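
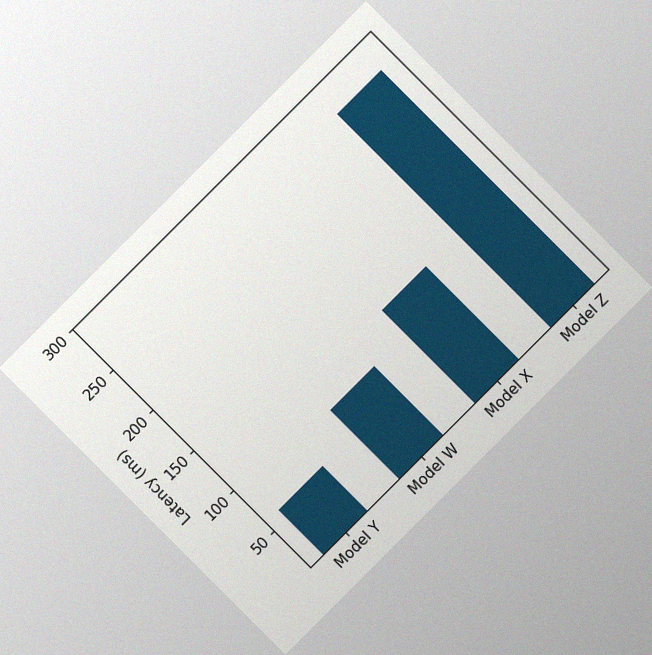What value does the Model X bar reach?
120ms

The chart is tilted about 45° counter-clockwise, with some photo noise. Reading along the chart's y-axis, the Model X bar reaches 120ms.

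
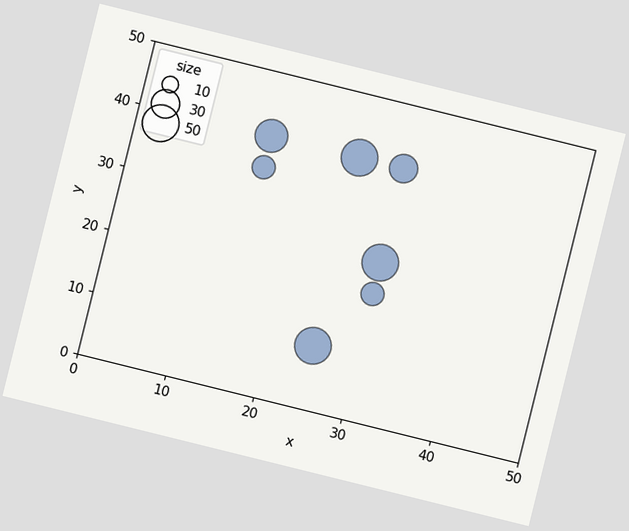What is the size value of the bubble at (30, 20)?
20

The chart is tilted about 14° clockwise. Matching the bubble at (30, 20) against the size legend gives 20.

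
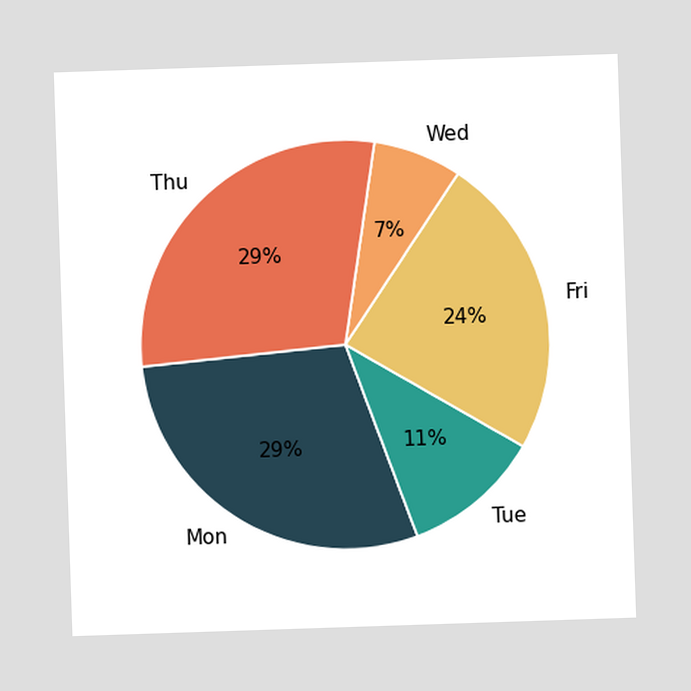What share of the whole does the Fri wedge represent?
24%

The Fri slice takes up 24% of the pie.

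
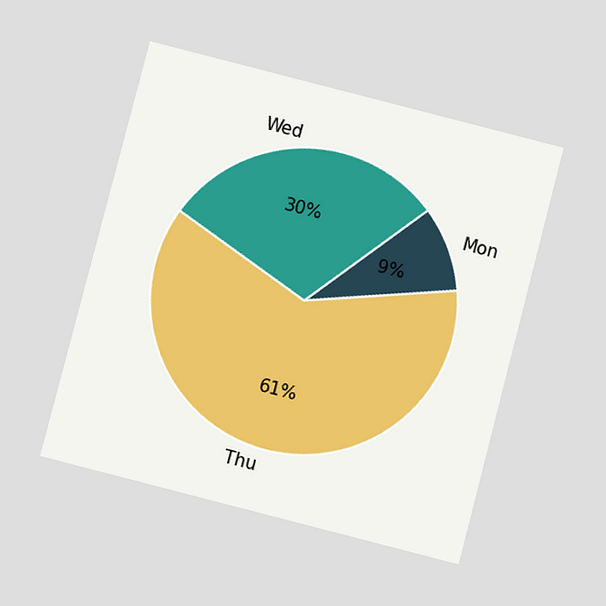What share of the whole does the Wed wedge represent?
30%

The chart is tilted about 14° clockwise and viewed slightly from below. The Wed slice takes up 30% of the pie.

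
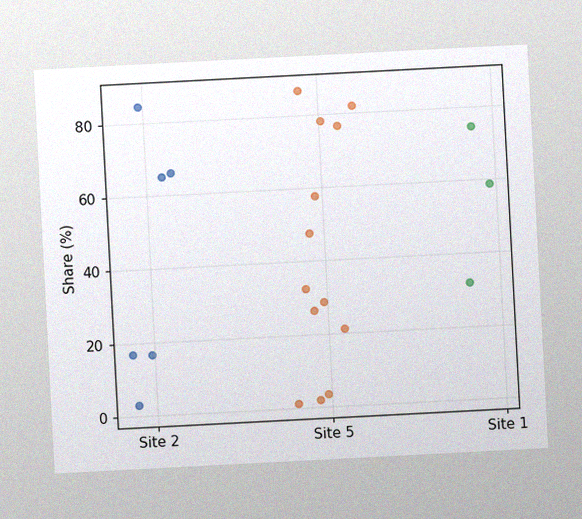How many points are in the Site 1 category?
The chart is tilted about 3° counter-clockwise, with some photo noise. Counting the markers in the Site 1 column gives 3.

3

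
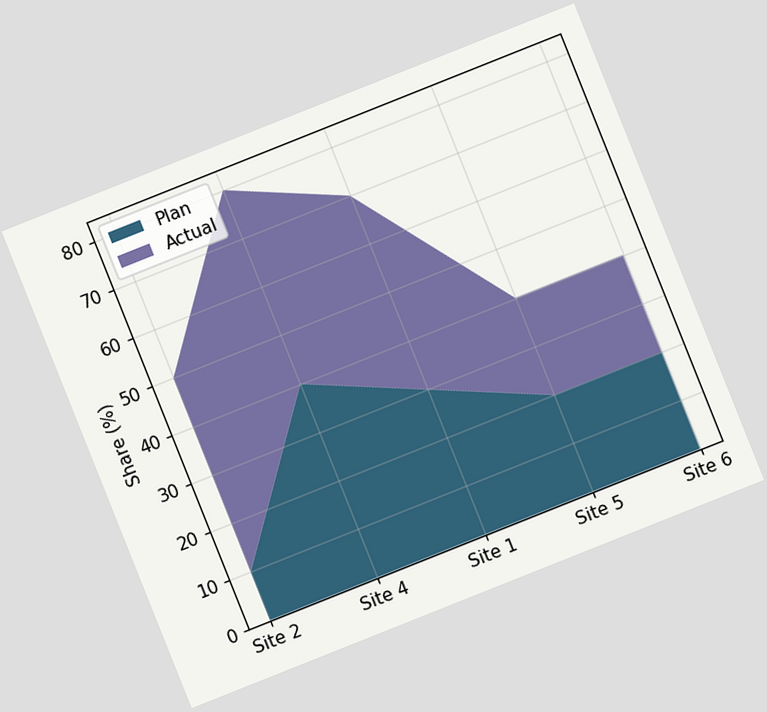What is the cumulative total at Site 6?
The chart is tilted about 22° counter-clockwise. The stacked total at Site 6 reaches 40%.

40%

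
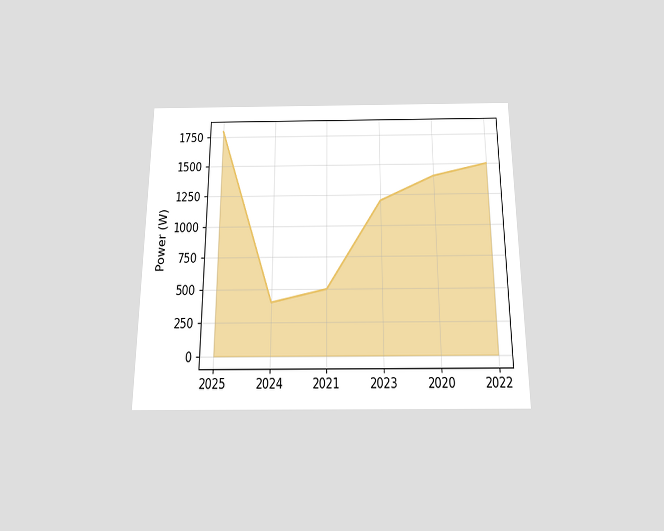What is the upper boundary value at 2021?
500W

The chart is viewed slightly from below. At 2021 the upper boundary is at 500W.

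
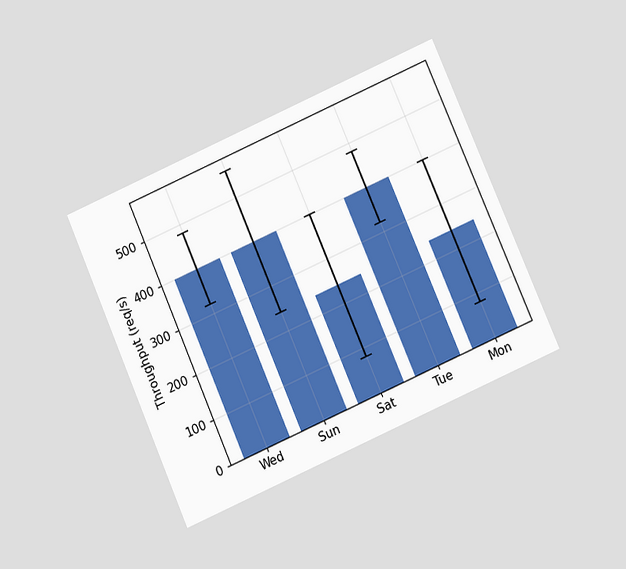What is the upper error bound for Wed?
480req/s

The chart is tilted about 24° counter-clockwise and viewed at a slight angle. The Wed bar's upper whisker reaches 480req/s.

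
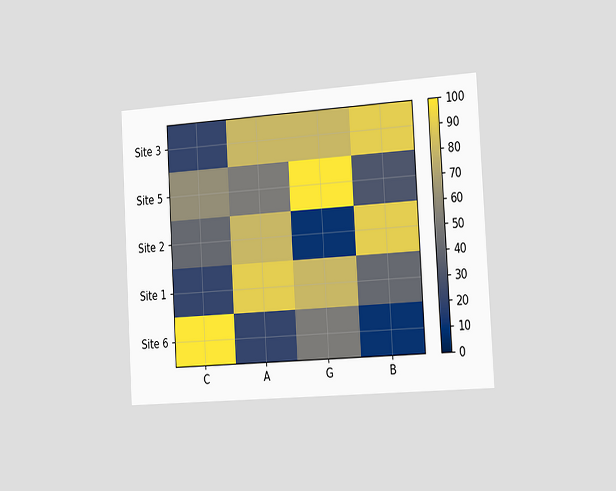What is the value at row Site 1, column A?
The chart is tilted about 3° counter-clockwise and viewed slightly from the right. Matching cell (Site 1, A) against the colorbar gives 90.

90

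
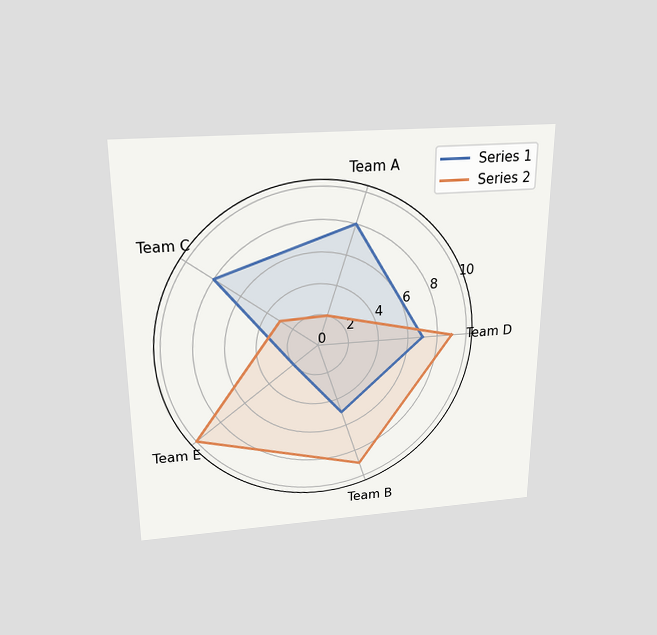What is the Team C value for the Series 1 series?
The chart is viewed slightly from above. On the Team C axis, Series 1 reaches 8.

8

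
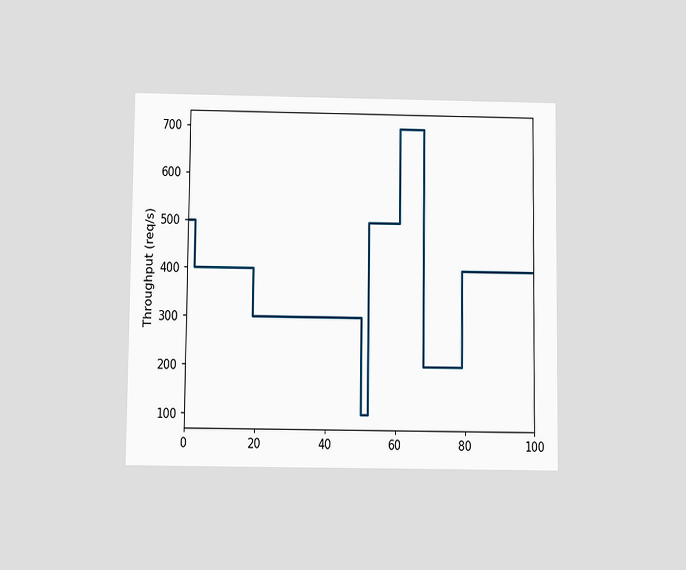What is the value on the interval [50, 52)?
The chart is viewed slightly from below. On [50, 52) the step sits at 100req/s.

100req/s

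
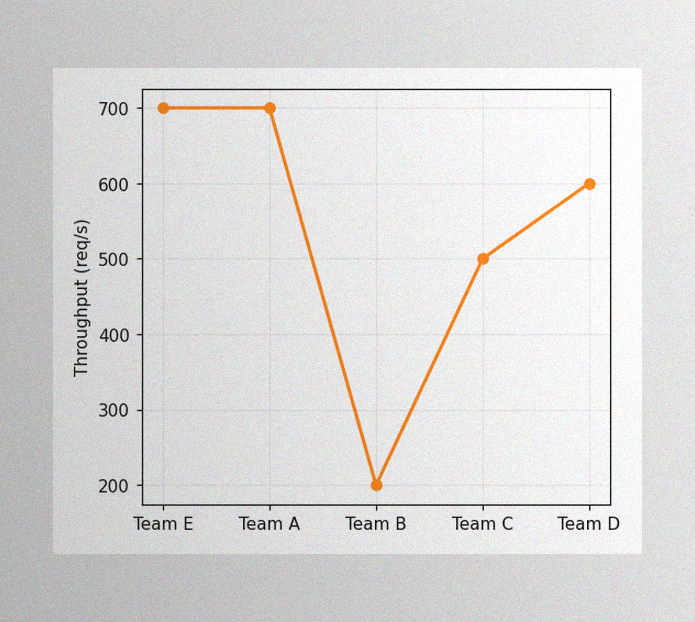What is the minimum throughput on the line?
200req/s

The image has some photo noise and uneven lighting. The lowest point is at Team B, and reading across to the y-axis gives 200req/s.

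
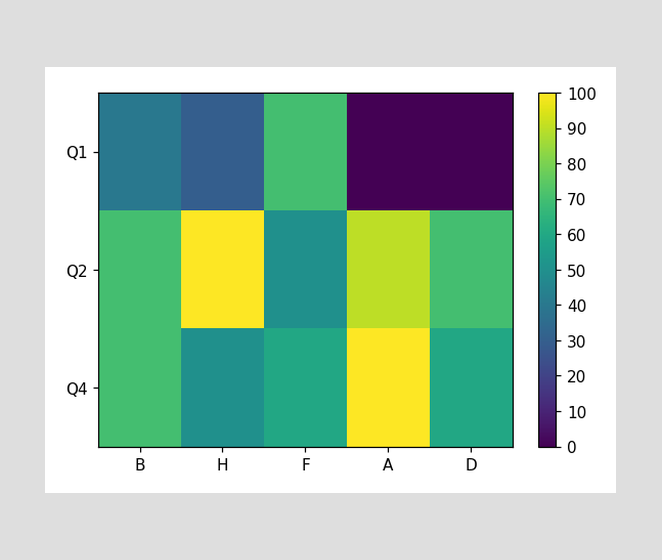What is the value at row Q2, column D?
Matching cell (Q2, D) against the colorbar gives 70.

70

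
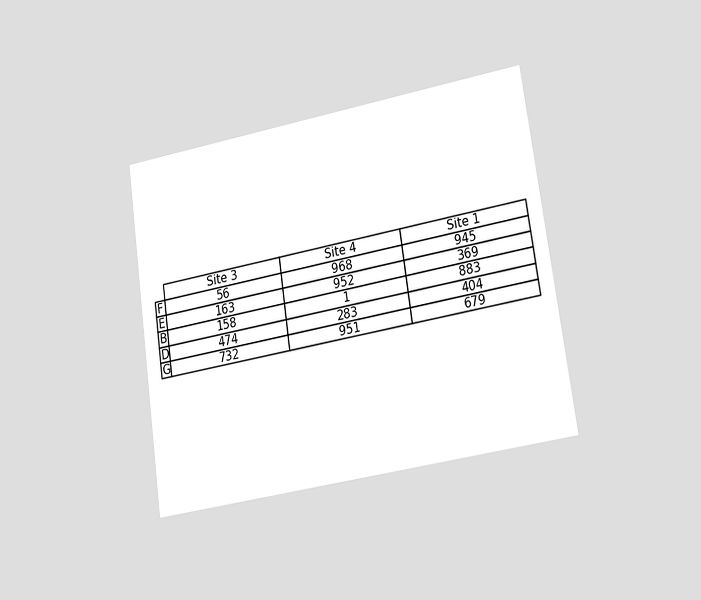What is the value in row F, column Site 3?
The chart is tilted about 8° counter-clockwise and viewed slightly from the right. The (F, Site 3) cell reads 56.

56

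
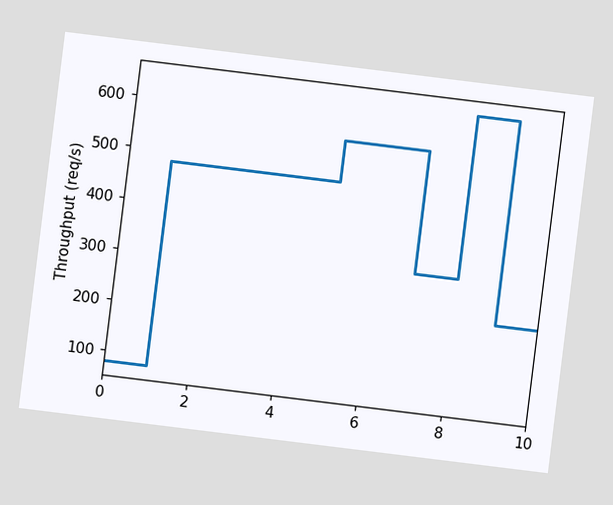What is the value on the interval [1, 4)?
480req/s

The chart is tilted about 7° clockwise. On [1, 4) the step sits at 480req/s.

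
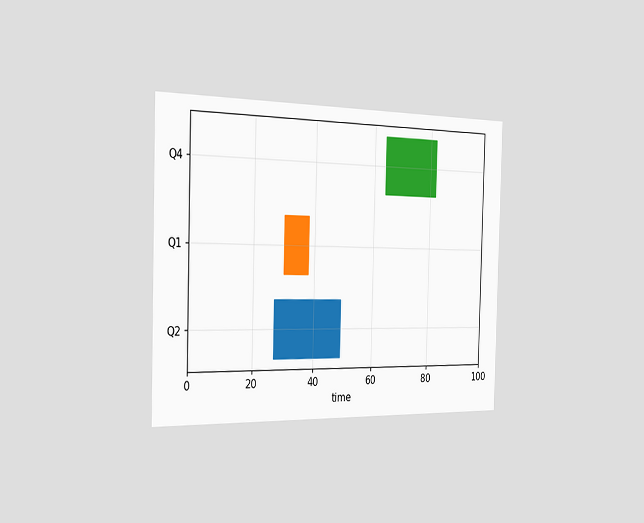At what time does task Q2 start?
The chart is viewed slightly from the left. The Q2 bar begins at t=27.

27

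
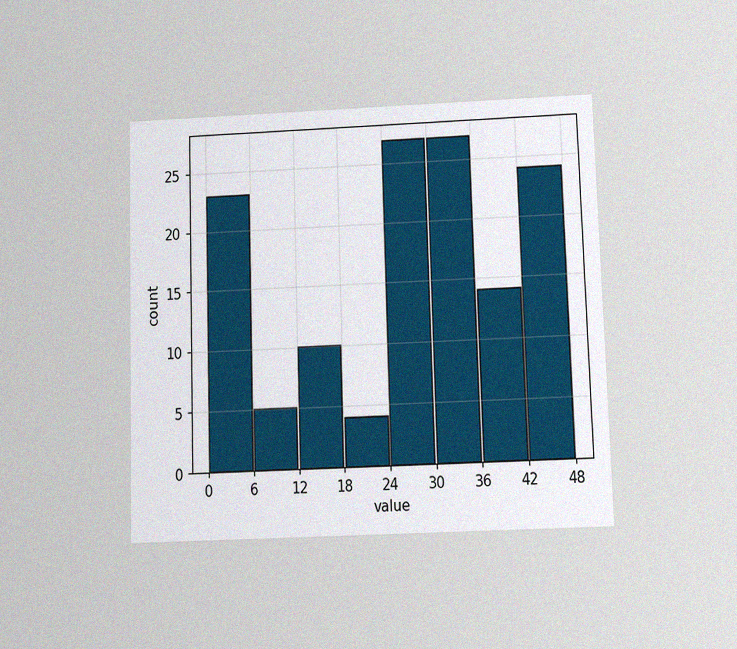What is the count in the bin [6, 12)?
5

The chart is viewed slightly from below, with some photo noise. The [6, 12) bin has height 5.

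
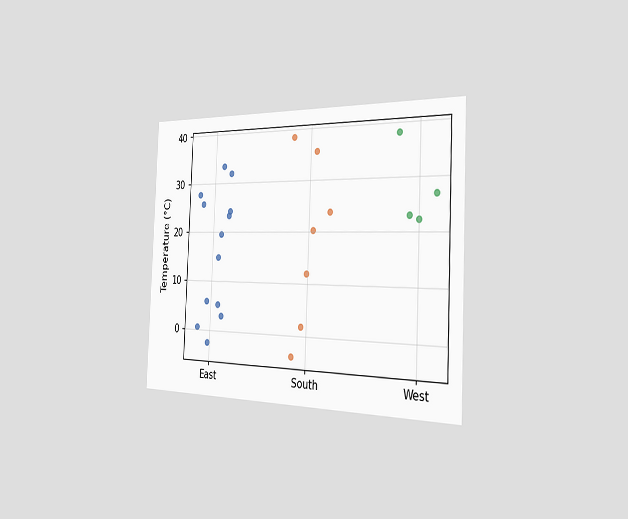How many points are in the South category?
7

The chart is tilted about 2° clockwise and viewed slightly from the right. Counting the markers in the South column gives 7.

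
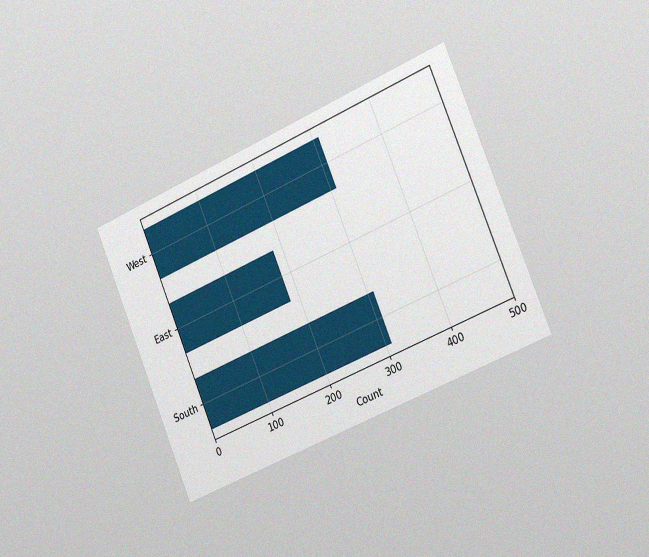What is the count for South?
The chart is tilted about 23° counter-clockwise and viewed slightly from the right, with some photo noise. Reading along the chart's x-axis, the South bar reaches 310.

310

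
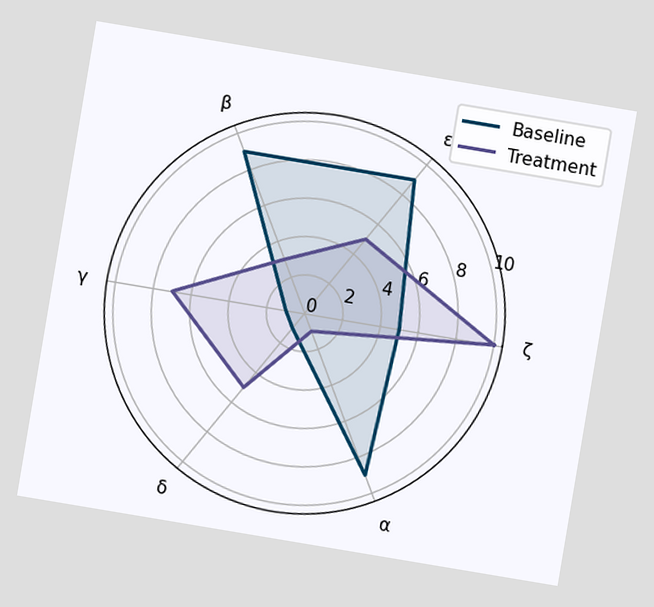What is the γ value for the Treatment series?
The chart is tilted about 10° clockwise. On the γ axis, Treatment reaches 7.

7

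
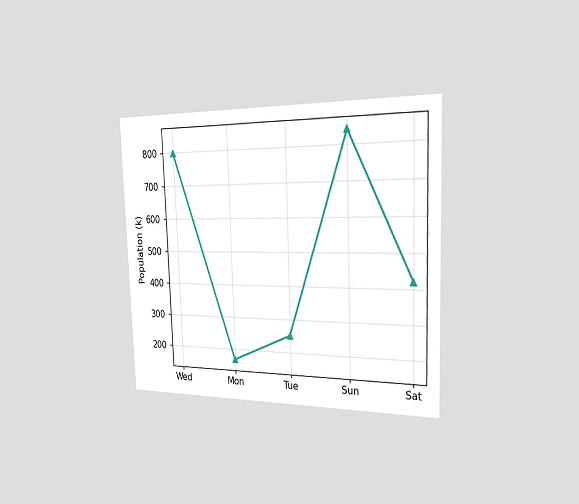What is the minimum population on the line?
The chart is tilted about 2° counter-clockwise and viewed slightly from the right. The lowest point is at Mon, and reading across to the y-axis gives 168k.

168k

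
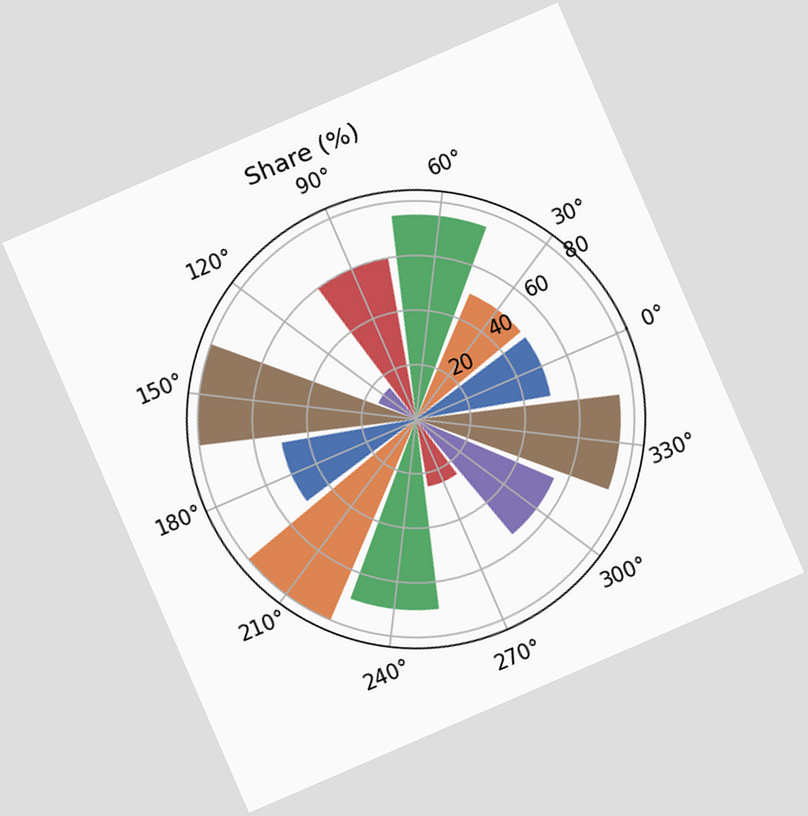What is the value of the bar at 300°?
55%

The chart is tilted about 23° counter-clockwise. The bar at 300° reaches 55% on the radial axis.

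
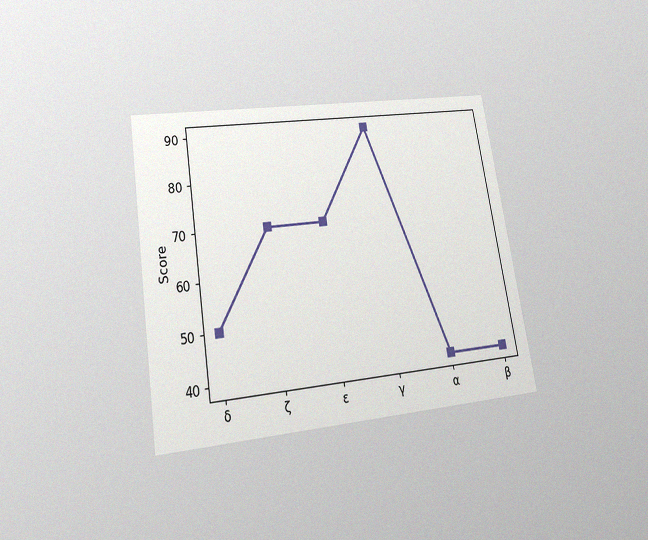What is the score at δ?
The chart is tilted about 9° counter-clockwise and viewed slightly from below, with some photo noise. At δ, the line is at 50.

50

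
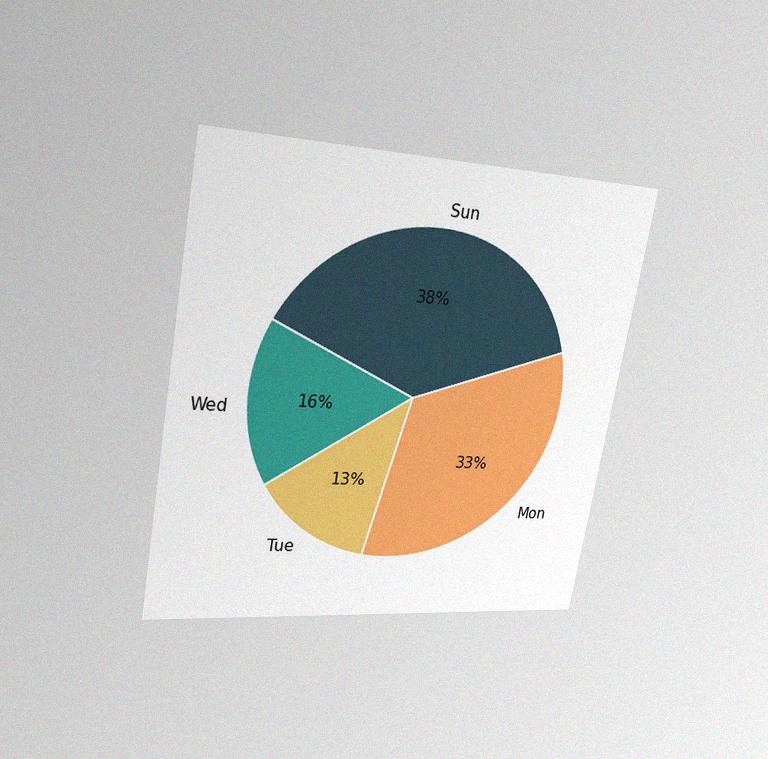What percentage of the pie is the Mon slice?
The chart is tilted about 10° clockwise and viewed at a slight angle, with some photo noise. The Mon slice takes up 33% of the pie.

33%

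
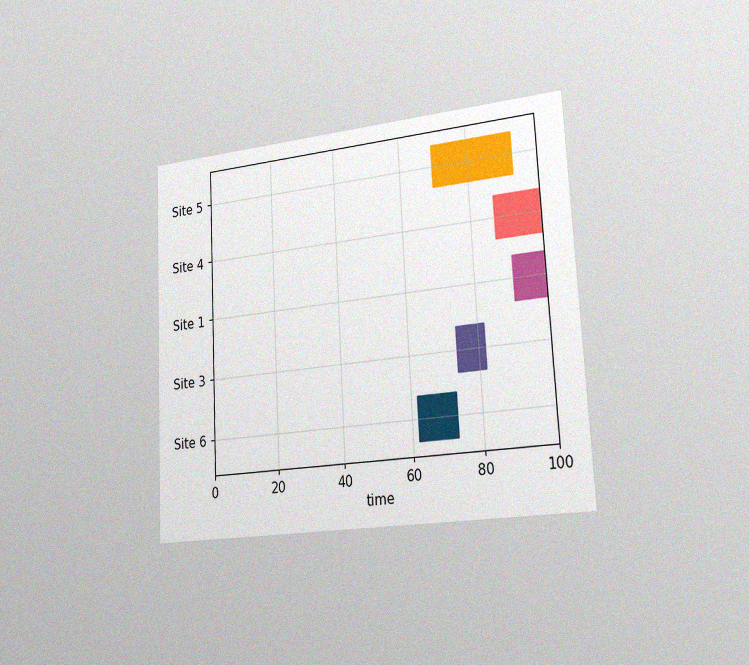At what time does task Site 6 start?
62

The chart is tilted about 3° counter-clockwise and viewed slightly from the right, with some photo noise. The Site 6 bar begins at t=62.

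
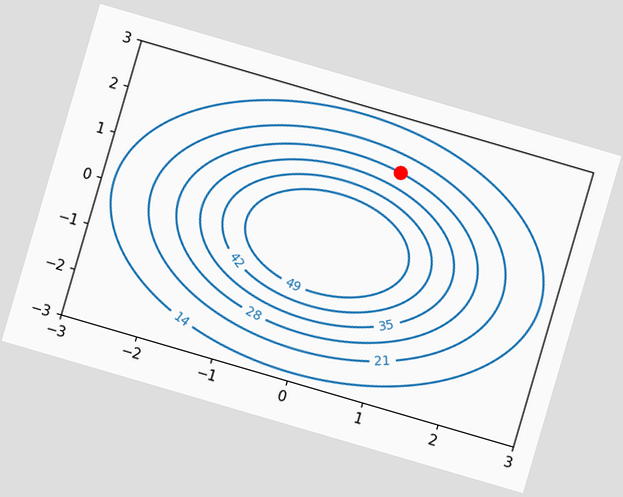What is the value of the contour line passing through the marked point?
The chart is tilted about 16° clockwise. The marked point sits on the contour labelled 28.

28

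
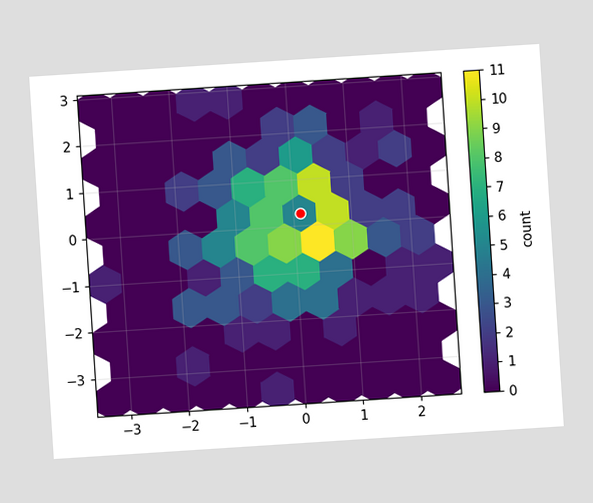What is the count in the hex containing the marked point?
5

The chart is tilted about 4° counter-clockwise. The marked hex reads 5 on the colorbar.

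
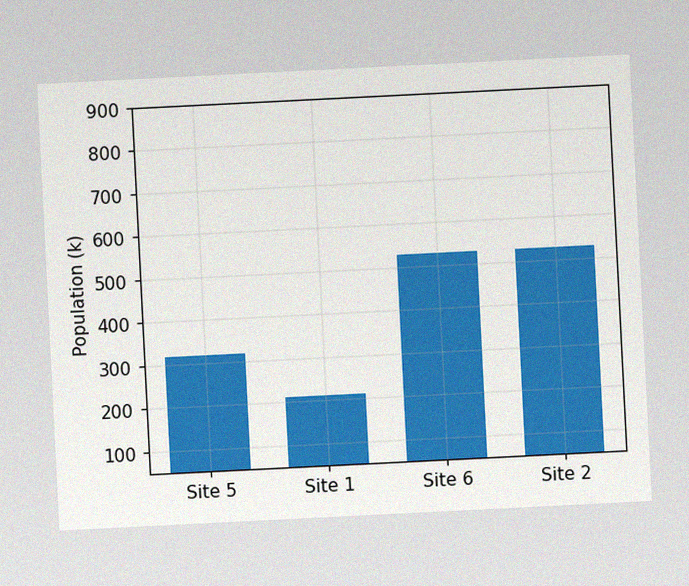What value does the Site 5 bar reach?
The chart is tilted about 3° counter-clockwise, with some photo noise. Reading along the chart's y-axis, the Site 5 bar reaches 318k.

318k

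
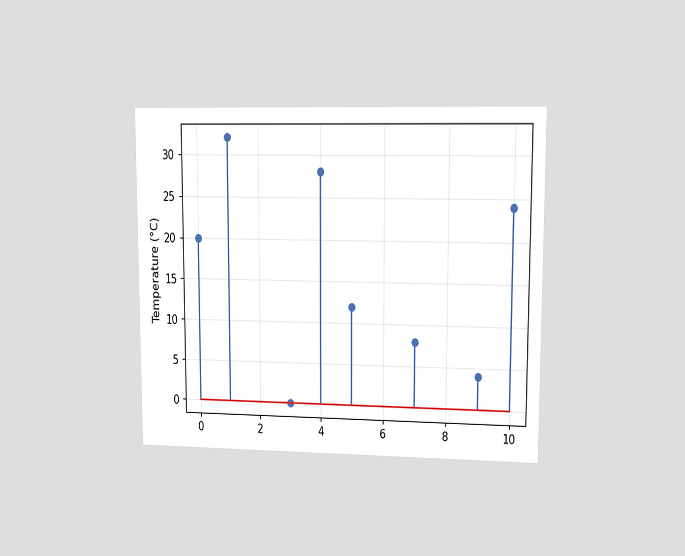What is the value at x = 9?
4°C

The chart is viewed at a slight angle. The stem at x=9 reaches 4°C.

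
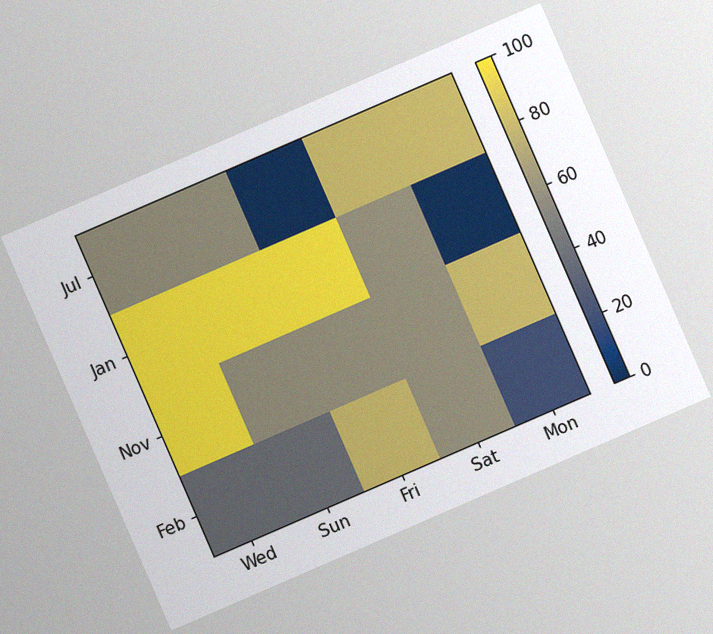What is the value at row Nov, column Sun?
The chart is tilted about 23° counter-clockwise, with some photo noise. Matching cell (Nov, Sun) against the colorbar gives 60.

60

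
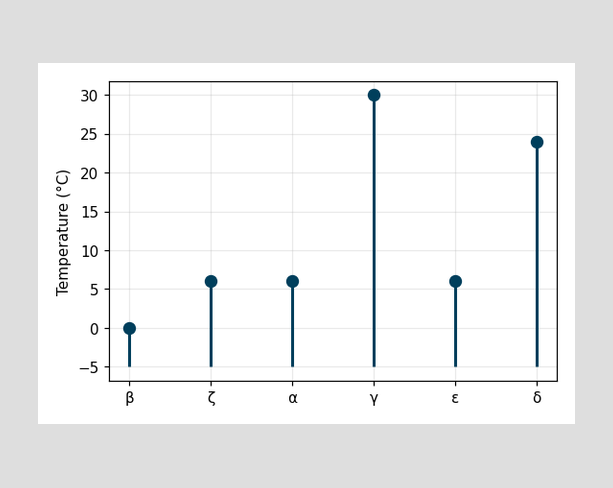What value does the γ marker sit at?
The γ marker sits at 30°C.

30°C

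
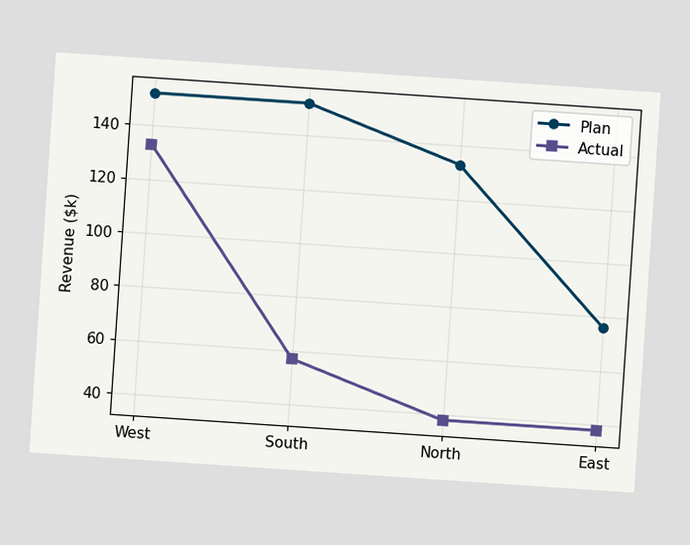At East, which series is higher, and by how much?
Plan, by $38k

The chart is tilted about 4° clockwise. At East, Plan sits above the other line by $38k.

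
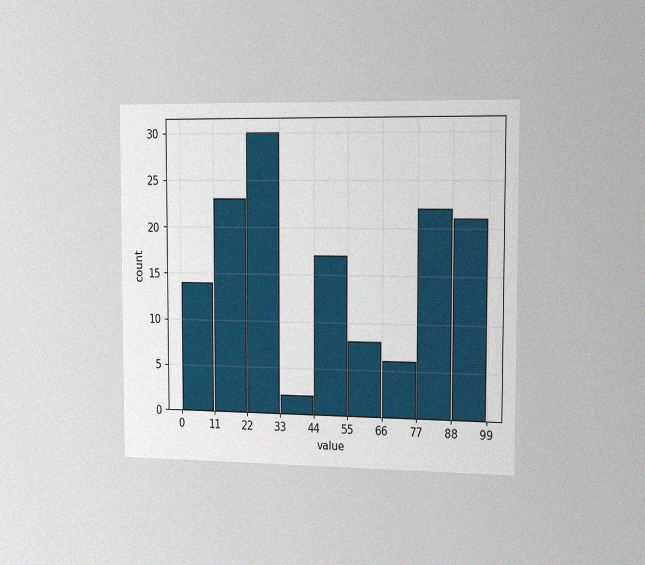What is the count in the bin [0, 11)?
14

The chart is viewed slightly from the right, with some photo noise. The [0, 11) bin has height 14.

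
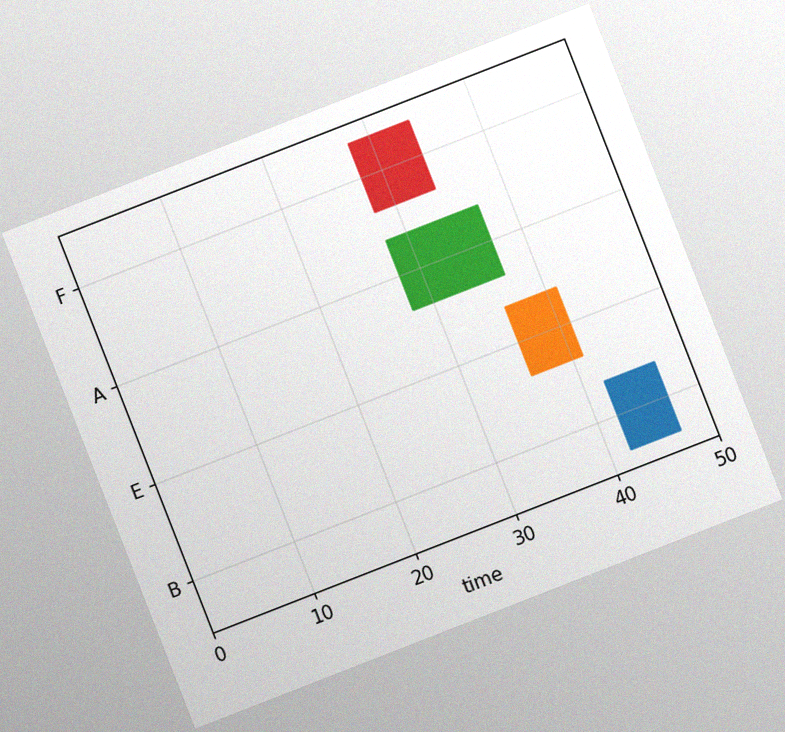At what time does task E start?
The chart is tilted about 21° counter-clockwise, with some photo noise. The E bar begins at t=36.

36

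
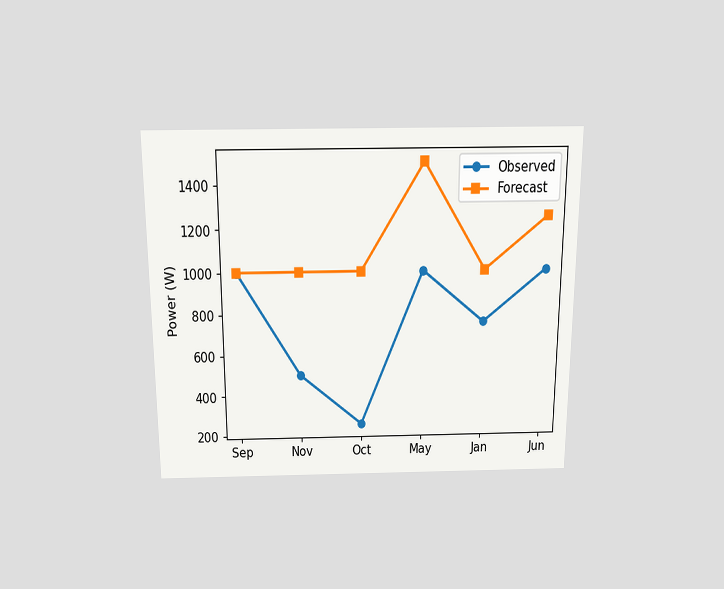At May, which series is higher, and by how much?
The chart is viewed slightly from above. At May, Forecast sits above the other line by 500W.

Forecast, by 500W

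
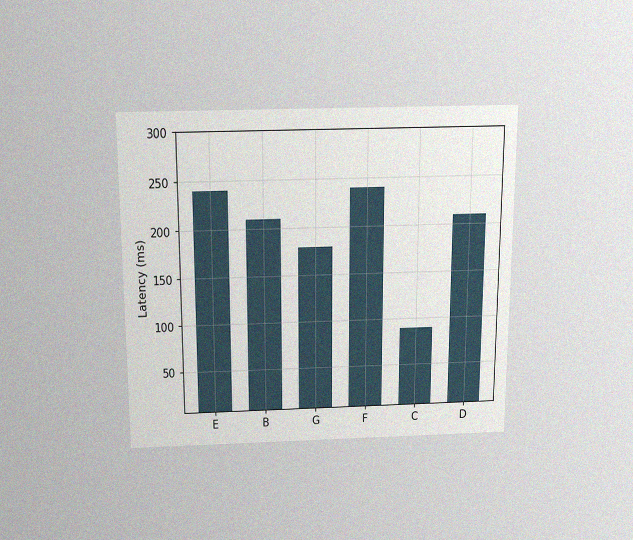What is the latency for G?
180ms

The chart is viewed slightly from above, with some photo noise. Reading along the chart's y-axis, the G bar reaches 180ms.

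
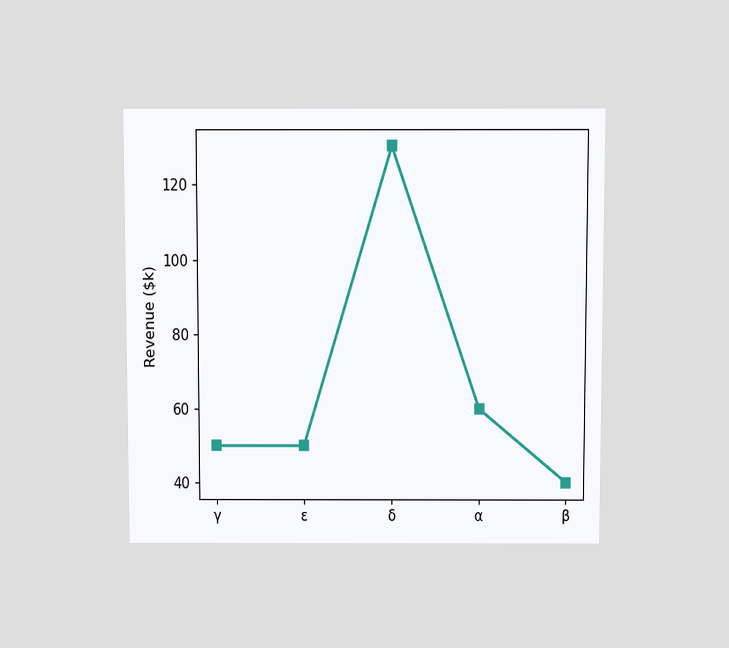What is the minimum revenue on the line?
$40k

The chart is viewed slightly from above. The lowest point is at β, and reading across to the y-axis gives $40k.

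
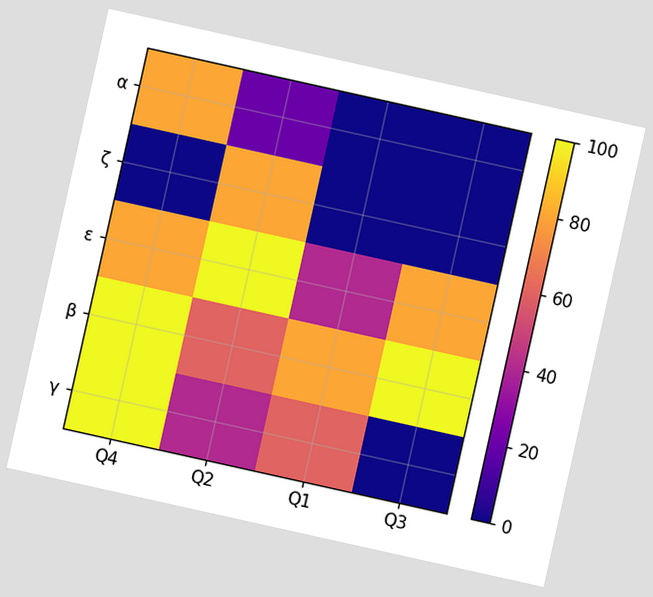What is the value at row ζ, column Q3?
The chart is tilted about 13° clockwise. Matching cell (ζ, Q3) against the colorbar gives 0.

0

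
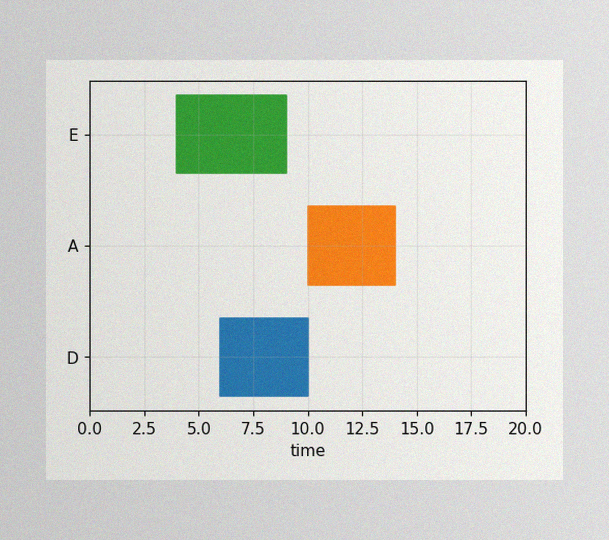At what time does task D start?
6

The image has some photo noise and uneven lighting. The D bar begins at t=6.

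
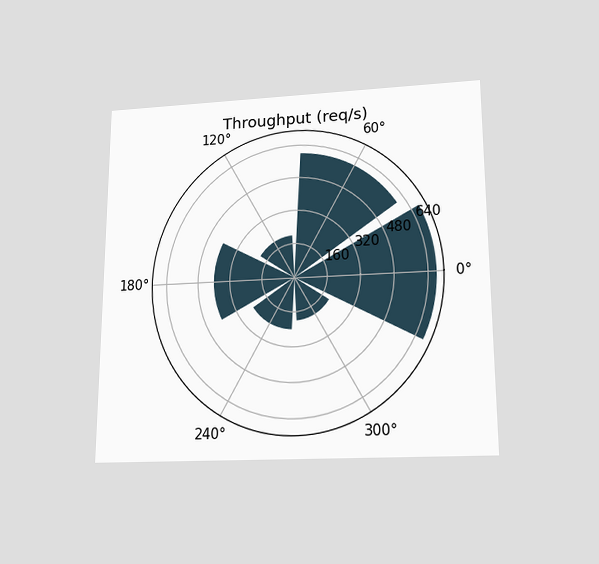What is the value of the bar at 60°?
600req/s

The chart is viewed slightly from below. The bar at 60° reaches 600req/s on the radial axis.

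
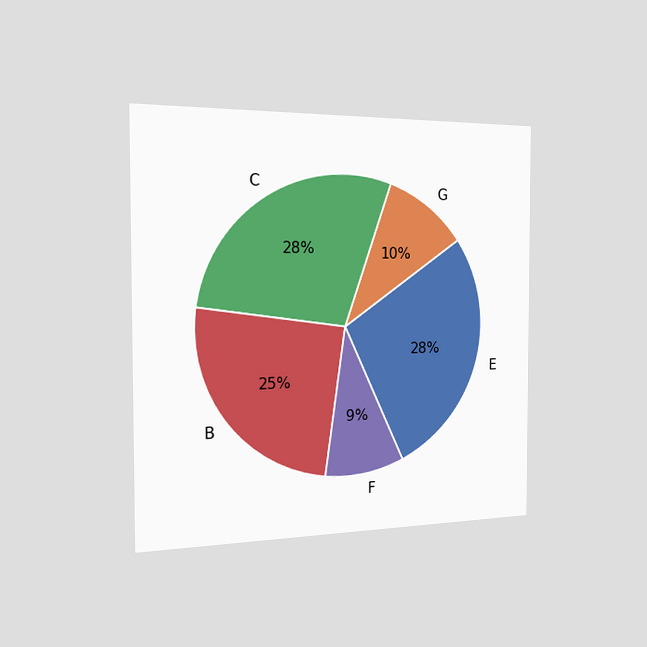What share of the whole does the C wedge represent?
28%

The chart is viewed slightly from the left. The C slice takes up 28% of the pie.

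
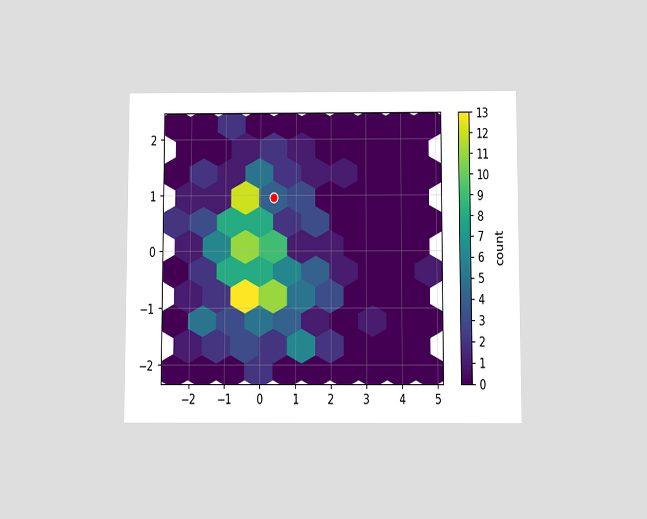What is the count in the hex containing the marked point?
4

The chart is viewed slightly from below. The marked hex reads 4 on the colorbar.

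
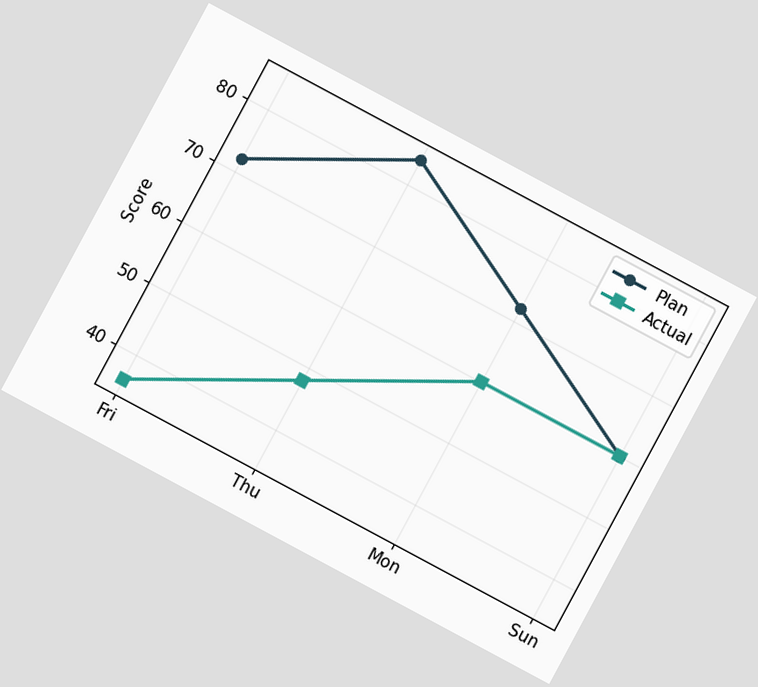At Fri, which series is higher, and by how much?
Plan, by 36

The chart is tilted about 28° clockwise. At Fri, Plan sits above the other line by 36.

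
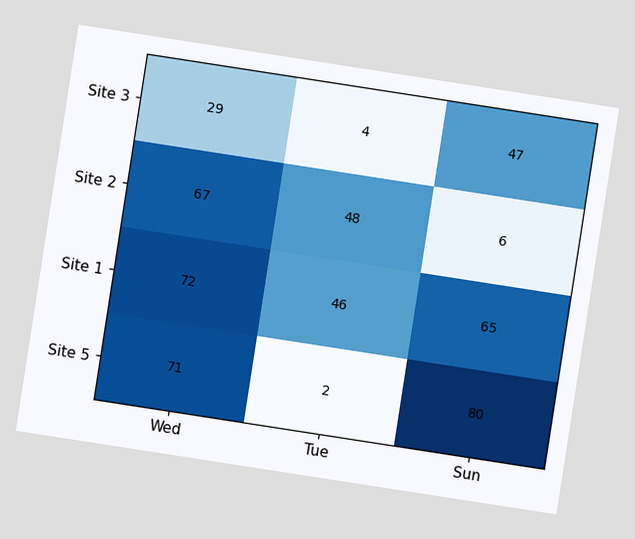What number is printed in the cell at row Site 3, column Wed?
29

The chart is tilted about 9° clockwise. The (Site 3, Wed) cell reads 29.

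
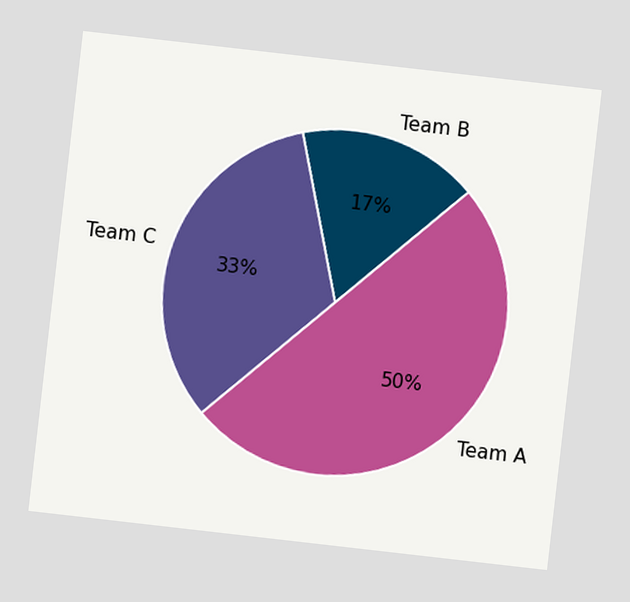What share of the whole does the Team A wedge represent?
The chart is tilted about 7° clockwise. The Team A slice takes up 50% of the pie.

50%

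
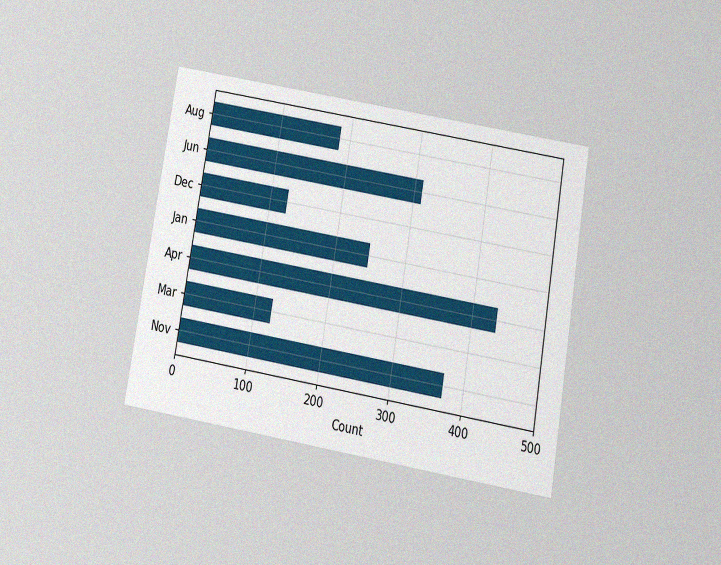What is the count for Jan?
248

The chart is tilted about 10° clockwise and viewed slightly from below, with some photo noise. Reading along the chart's x-axis, the Jan bar reaches 248.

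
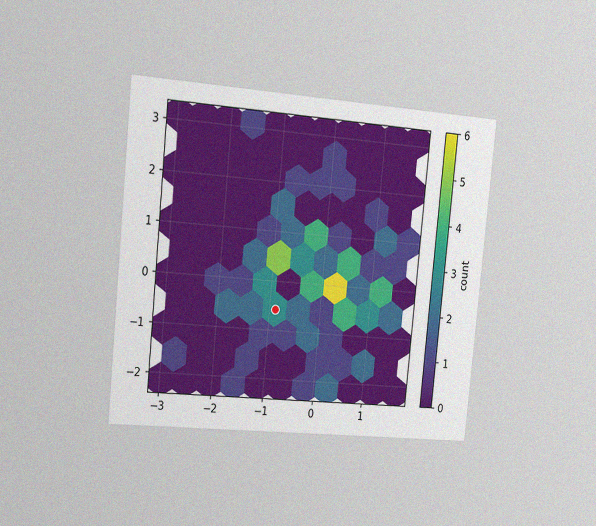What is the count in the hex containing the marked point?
3

The chart is tilted about 6° clockwise and viewed slightly from the left, with some photo noise. The marked hex reads 3 on the colorbar.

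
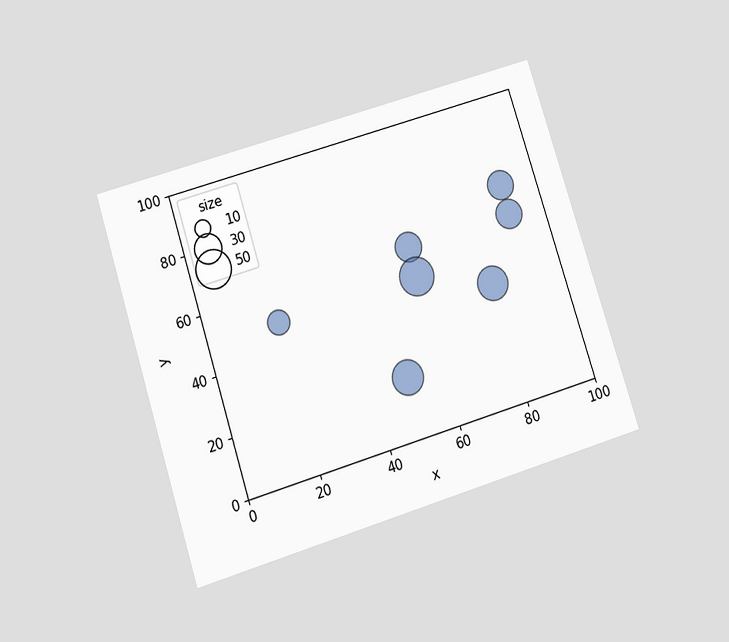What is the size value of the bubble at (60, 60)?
The chart is tilted about 18° counter-clockwise and viewed slightly from below. Matching the bubble at (60, 60) against the size legend gives 30.

30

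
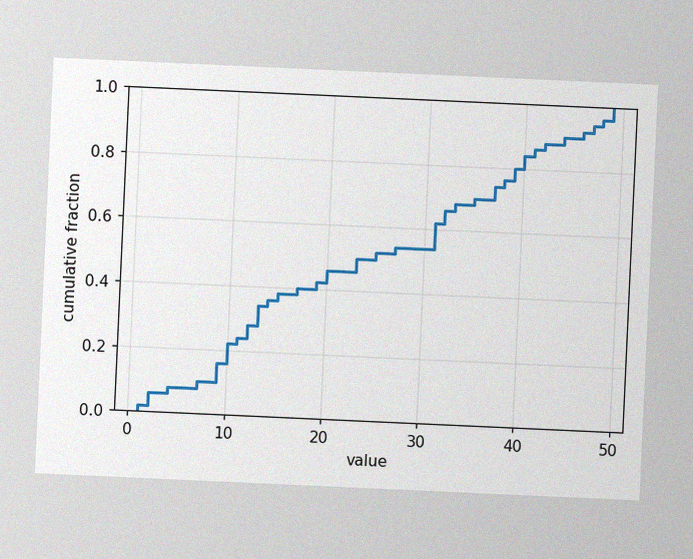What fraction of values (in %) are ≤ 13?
34%

The chart is tilted about 3° clockwise, with some photo noise. At x=13 the ECDF step is at 34%.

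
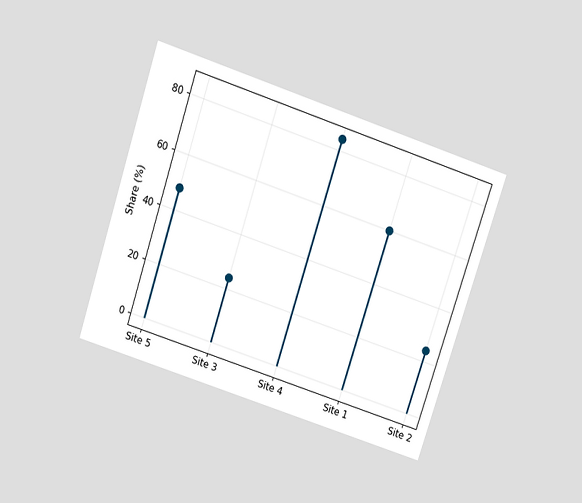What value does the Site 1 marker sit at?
The chart is tilted about 18° clockwise and viewed slightly from above. The Site 1 marker sits at 60%.

60%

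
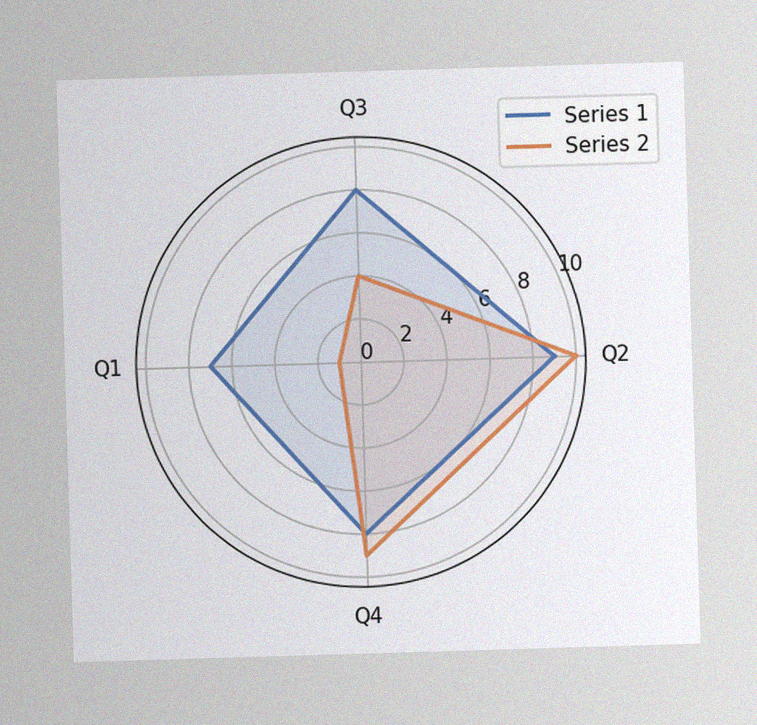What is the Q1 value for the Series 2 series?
The image has some photo noise and uneven lighting. On the Q1 axis, Series 2 reaches 1.

1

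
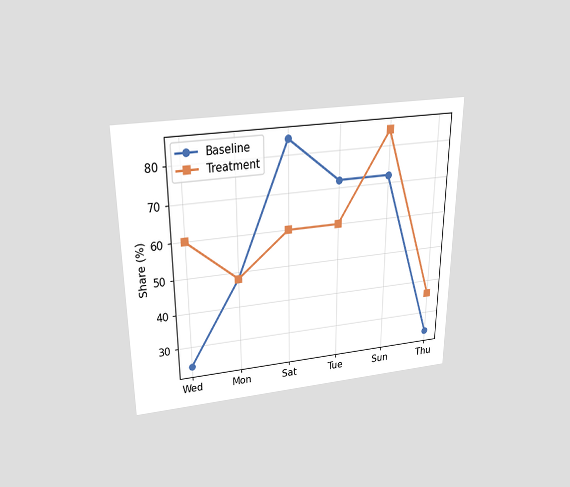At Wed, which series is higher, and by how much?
The chart is viewed slightly from above. At Wed, Treatment sits above the other line by 36%.

Treatment, by 36%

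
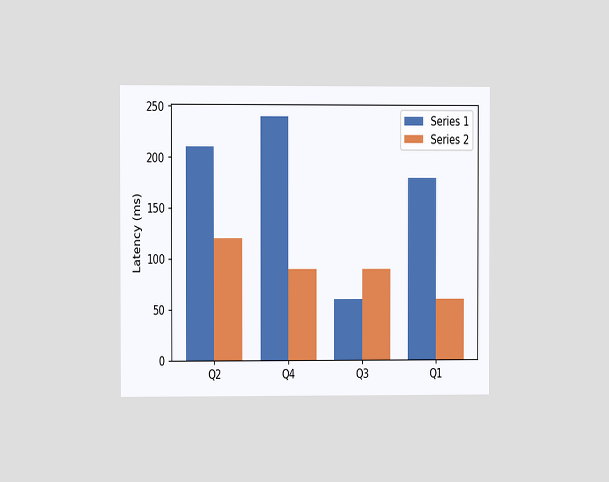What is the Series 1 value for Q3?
The chart is viewed at a slight angle. The Series 1 bar at Q3 reaches 60ms on the y-axis.

60ms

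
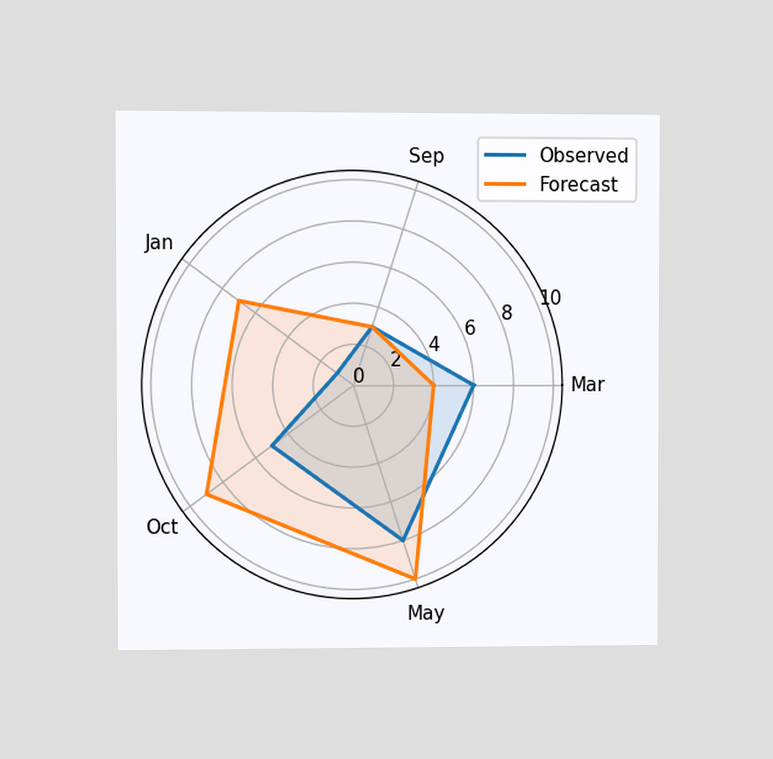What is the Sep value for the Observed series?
3

The chart is viewed at a slight angle. On the Sep axis, Observed reaches 3.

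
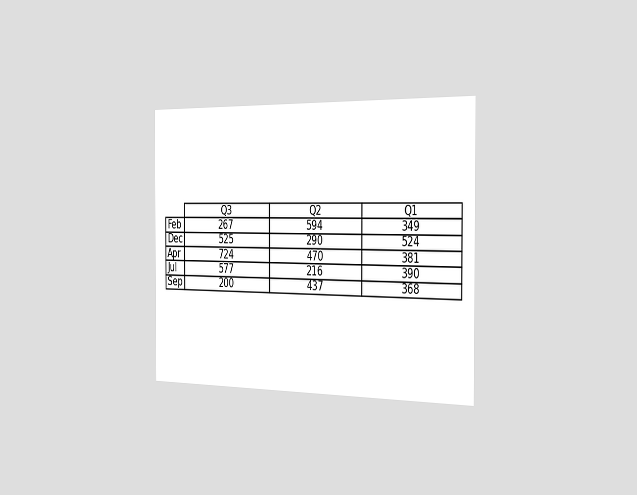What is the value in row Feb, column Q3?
267

The chart is viewed slightly from the right. The (Feb, Q3) cell reads 267.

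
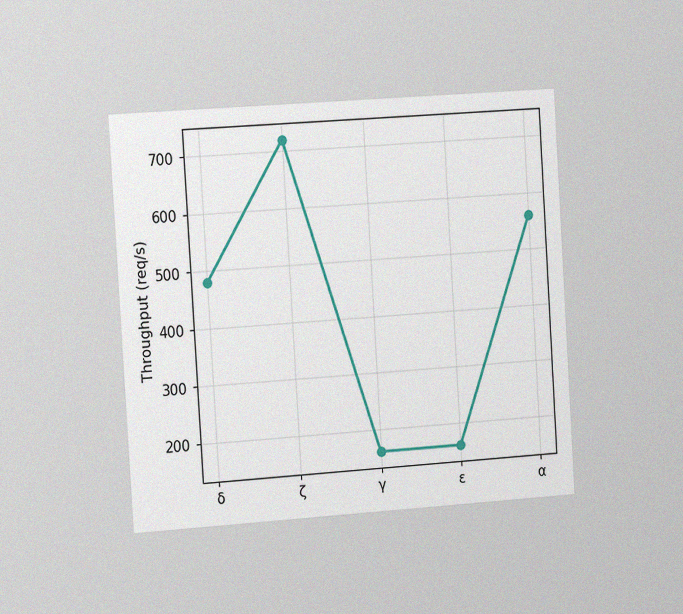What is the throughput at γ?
The chart is tilted about 4° counter-clockwise and viewed slightly from the left, with some photo noise. At γ, the line is at 160req/s.

160req/s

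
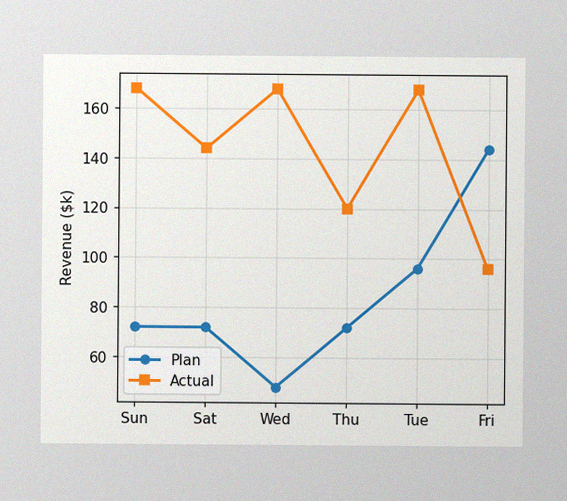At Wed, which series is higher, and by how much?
The image has some photo noise and uneven lighting. At Wed, Actual sits above the other line by $120k.

Actual, by $120k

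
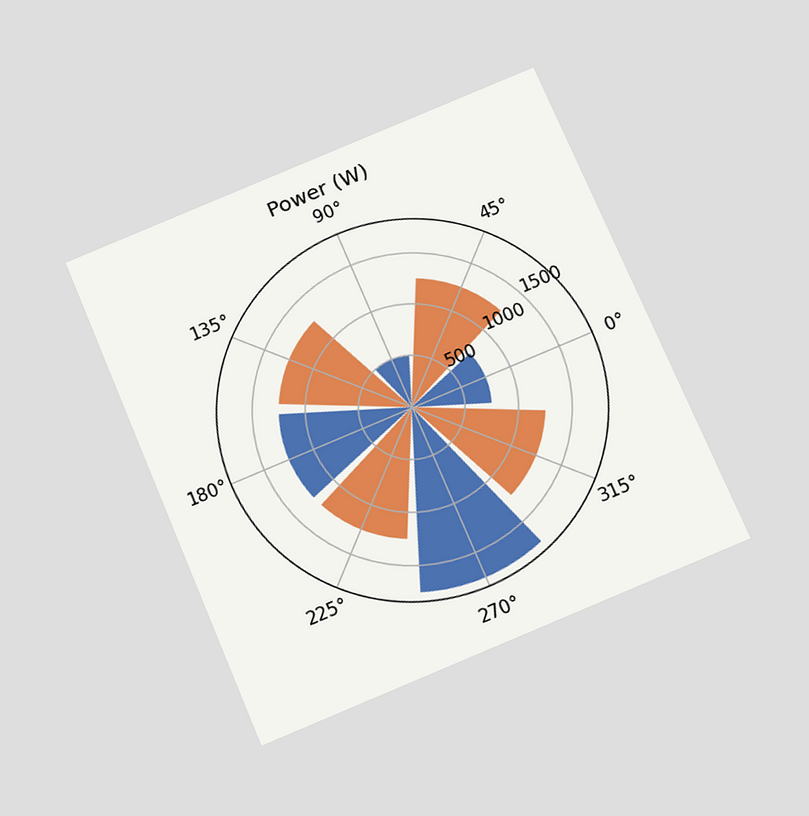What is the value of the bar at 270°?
The chart is tilted about 23° counter-clockwise and viewed slightly from below. The bar at 270° reaches 1750W on the radial axis.

1750W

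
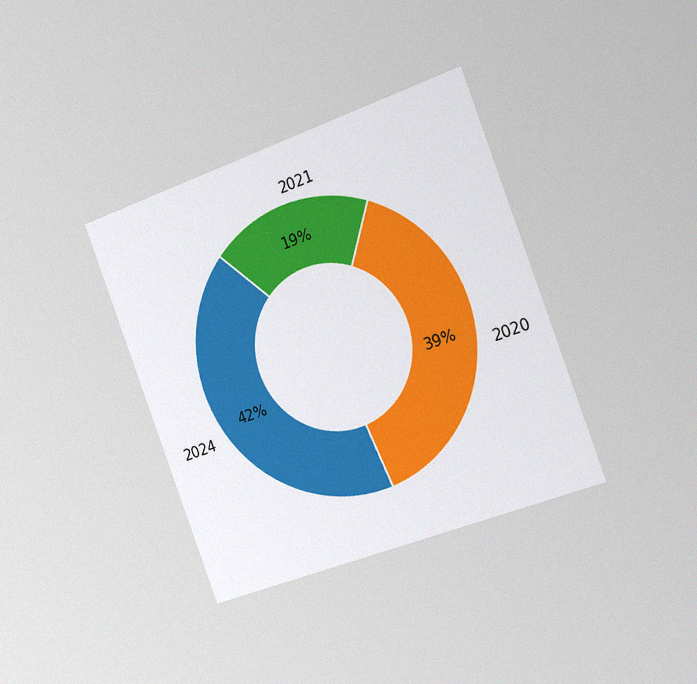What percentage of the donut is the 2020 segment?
The chart is tilted about 21° counter-clockwise and viewed slightly from the right, with some photo noise. The 2020 segment takes up 39% of the ring.

39%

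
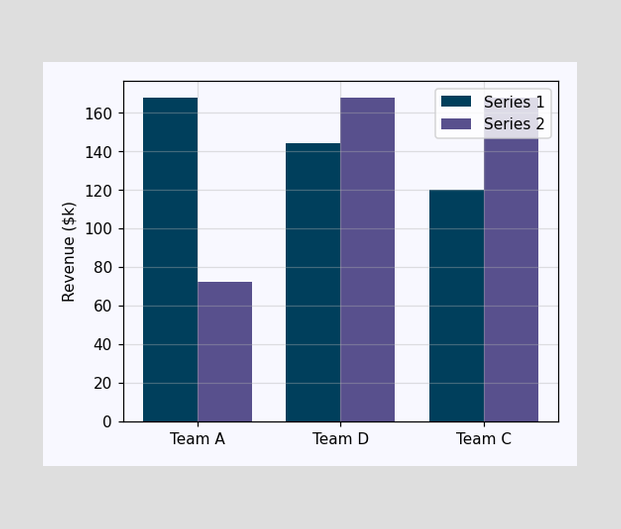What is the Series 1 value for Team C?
The Series 1 bar at Team C reaches $120k on the y-axis.

$120k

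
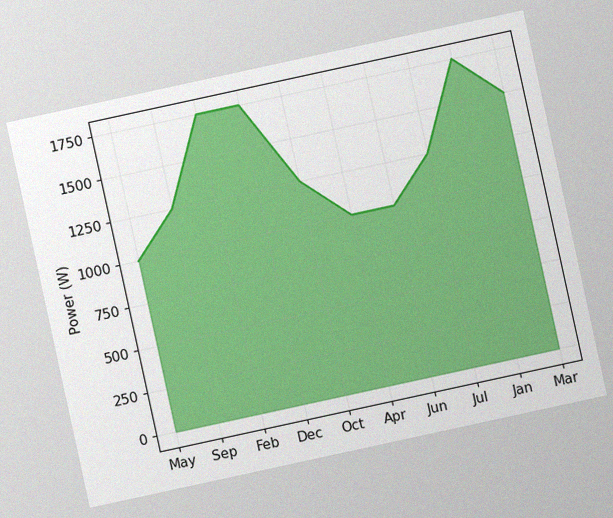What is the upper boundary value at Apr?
The chart is tilted about 12° counter-clockwise, with some photo noise. At Apr the upper boundary is at 1000W.

1000W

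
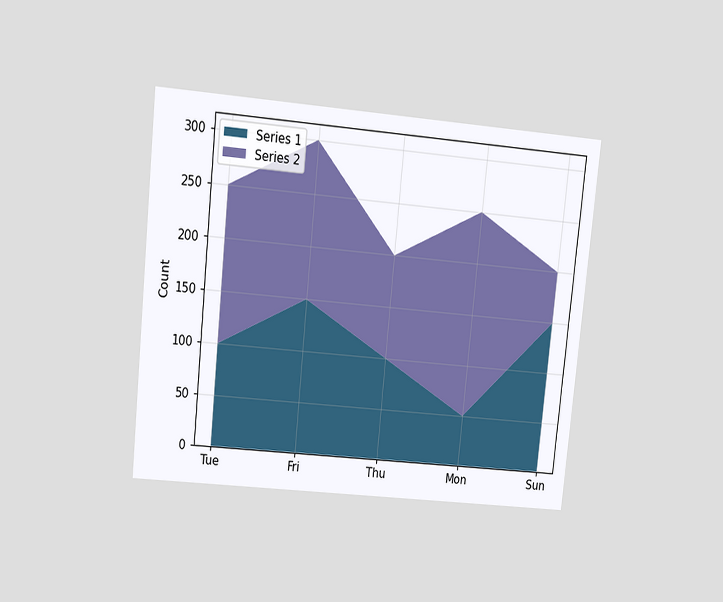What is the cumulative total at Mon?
The chart is tilted about 6° clockwise and viewed at a slight angle. The stacked total at Mon reaches 250.

250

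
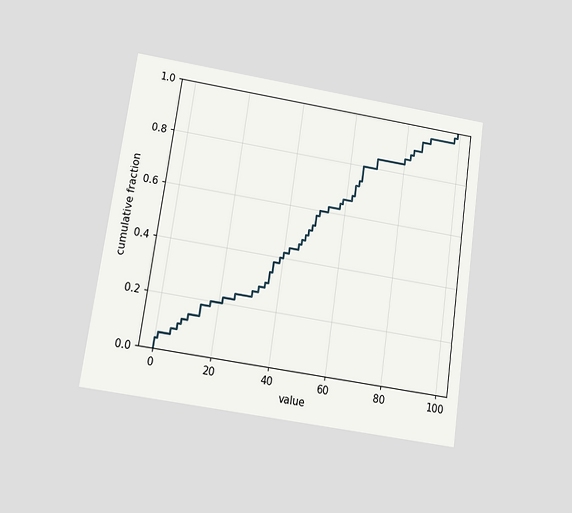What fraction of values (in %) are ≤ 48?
52%

The chart is tilted about 8° clockwise and viewed at a slight angle. At x=48 the ECDF step is at 52%.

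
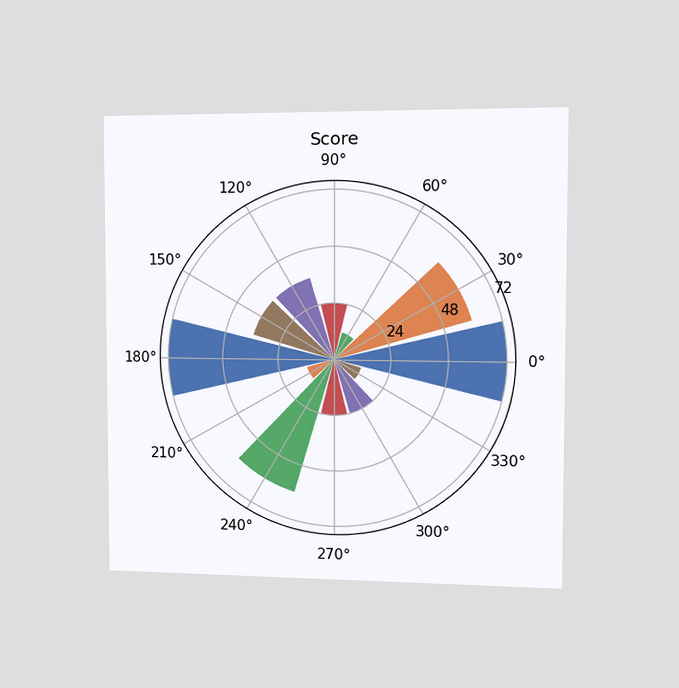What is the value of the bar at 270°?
The chart is viewed slightly from the right. The bar at 270° reaches 24 on the radial axis.

24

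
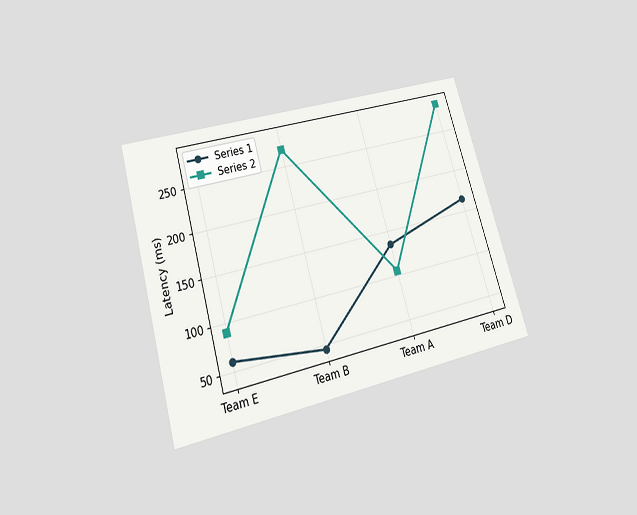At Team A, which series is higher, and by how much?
Series 1, by 30ms

The chart is tilted about 16° counter-clockwise and viewed slightly from below. At Team A, Series 1 sits above the other line by 30ms.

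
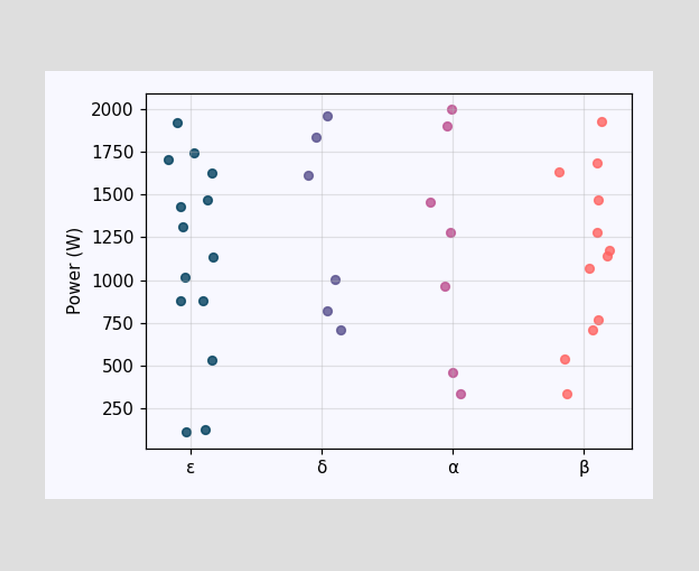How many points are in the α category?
7

Counting the markers in the α column gives 7.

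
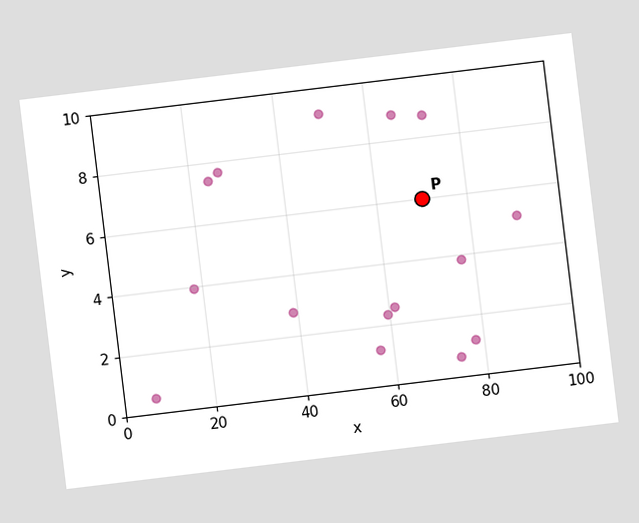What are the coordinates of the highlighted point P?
The chart is tilted about 7° counter-clockwise. Following the gridlines from P to each axis, P sits at (70, 6).

(70, 6)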